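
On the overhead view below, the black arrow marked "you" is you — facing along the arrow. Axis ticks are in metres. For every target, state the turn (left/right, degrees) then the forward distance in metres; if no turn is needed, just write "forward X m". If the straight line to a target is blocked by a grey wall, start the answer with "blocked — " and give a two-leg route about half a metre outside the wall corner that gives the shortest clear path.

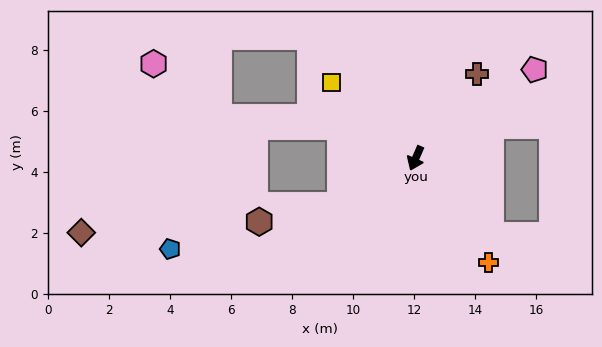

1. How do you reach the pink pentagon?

turn left 150°, forward 4.9 m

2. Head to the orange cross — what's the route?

turn left 58°, forward 4.2 m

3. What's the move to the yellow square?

turn right 108°, forward 3.7 m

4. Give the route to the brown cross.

turn left 167°, forward 3.4 m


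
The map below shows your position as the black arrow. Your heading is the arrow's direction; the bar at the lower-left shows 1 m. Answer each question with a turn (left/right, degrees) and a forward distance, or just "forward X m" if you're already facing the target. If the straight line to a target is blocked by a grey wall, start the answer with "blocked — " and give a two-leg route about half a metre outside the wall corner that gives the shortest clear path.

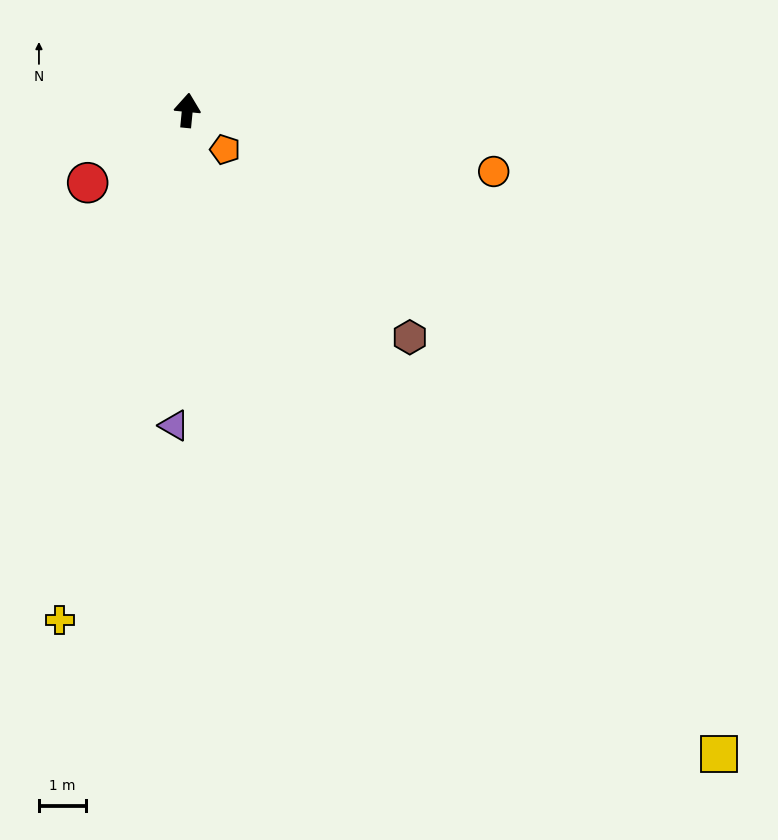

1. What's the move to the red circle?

turn left 132°, forward 2.6 m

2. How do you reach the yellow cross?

turn left 172°, forward 11.2 m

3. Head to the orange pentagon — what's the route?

turn right 131°, forward 1.2 m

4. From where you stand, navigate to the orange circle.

turn right 96°, forward 6.7 m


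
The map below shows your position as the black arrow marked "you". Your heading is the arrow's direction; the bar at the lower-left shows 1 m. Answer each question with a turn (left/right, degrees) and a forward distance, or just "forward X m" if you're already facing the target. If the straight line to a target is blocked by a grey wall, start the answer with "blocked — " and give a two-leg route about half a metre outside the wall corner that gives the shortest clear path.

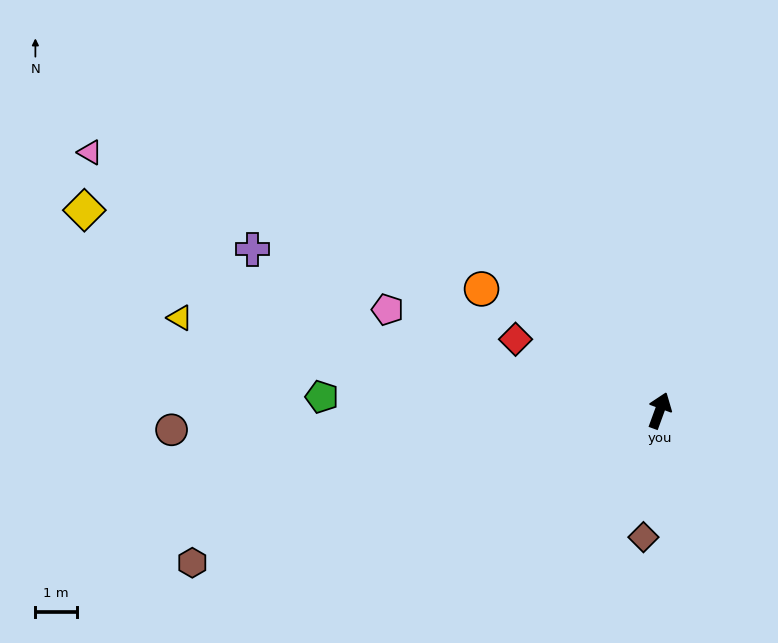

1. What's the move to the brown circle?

turn left 112°, forward 11.8 m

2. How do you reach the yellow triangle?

turn left 99°, forward 11.8 m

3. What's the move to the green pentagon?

turn left 108°, forward 8.2 m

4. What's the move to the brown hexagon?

turn left 128°, forward 11.9 m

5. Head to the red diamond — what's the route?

turn left 84°, forward 3.9 m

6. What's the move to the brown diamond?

turn right 167°, forward 3.1 m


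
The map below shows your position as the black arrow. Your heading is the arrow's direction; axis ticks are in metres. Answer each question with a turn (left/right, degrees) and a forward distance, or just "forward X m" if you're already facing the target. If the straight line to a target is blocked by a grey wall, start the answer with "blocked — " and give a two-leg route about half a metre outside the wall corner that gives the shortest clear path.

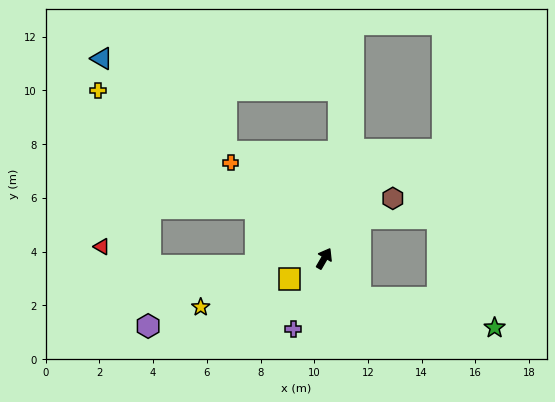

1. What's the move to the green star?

blocked — turn right 108°, forward 2.0 m, then turn left 36°, forward 5.1 m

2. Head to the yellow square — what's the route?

turn left 151°, forward 1.5 m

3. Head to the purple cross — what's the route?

turn right 174°, forward 2.9 m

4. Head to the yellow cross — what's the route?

turn left 84°, forward 10.5 m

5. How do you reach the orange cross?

turn left 74°, forward 5.0 m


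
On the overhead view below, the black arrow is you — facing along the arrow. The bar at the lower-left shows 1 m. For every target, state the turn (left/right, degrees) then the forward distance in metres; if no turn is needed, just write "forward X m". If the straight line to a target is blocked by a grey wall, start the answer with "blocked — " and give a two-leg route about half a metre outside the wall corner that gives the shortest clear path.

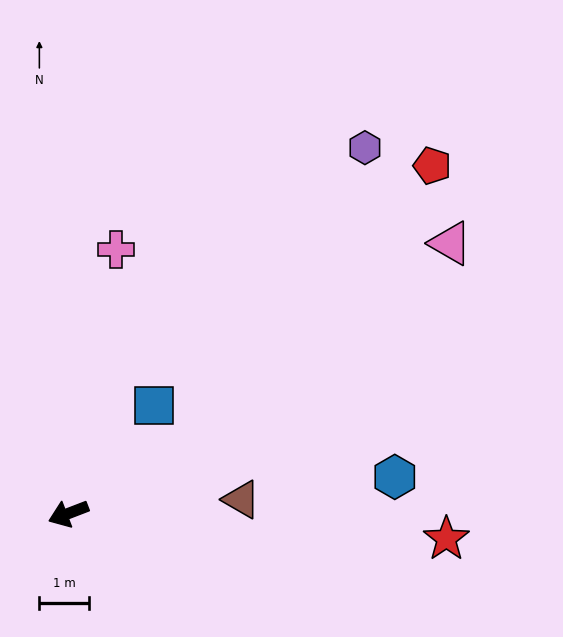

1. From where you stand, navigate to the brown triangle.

turn left 164°, forward 3.5 m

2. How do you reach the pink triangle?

turn right 166°, forward 9.4 m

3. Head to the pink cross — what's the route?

turn right 121°, forward 5.4 m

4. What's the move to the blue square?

turn right 149°, forward 2.8 m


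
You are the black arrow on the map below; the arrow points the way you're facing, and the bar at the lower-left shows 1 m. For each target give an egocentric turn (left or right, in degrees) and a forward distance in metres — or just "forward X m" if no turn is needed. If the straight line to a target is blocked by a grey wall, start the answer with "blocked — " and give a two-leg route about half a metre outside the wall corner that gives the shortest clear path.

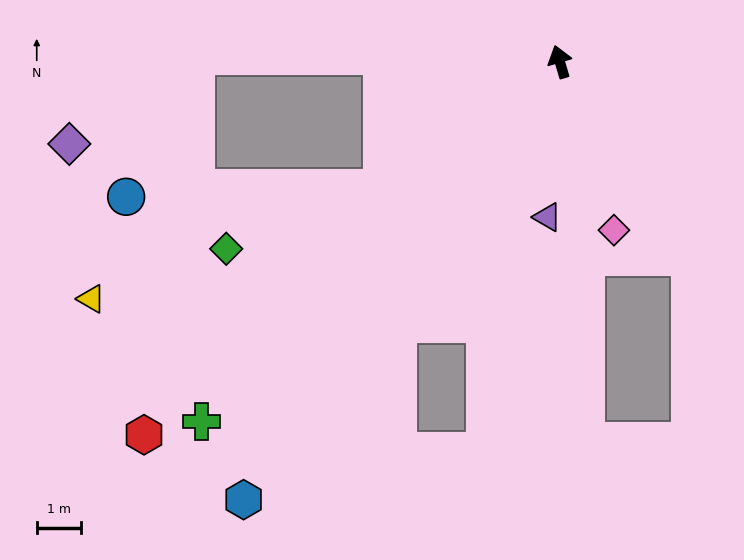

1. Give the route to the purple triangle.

turn left 159°, forward 3.5 m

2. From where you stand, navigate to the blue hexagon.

turn left 128°, forward 12.1 m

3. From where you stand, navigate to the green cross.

turn left 119°, forward 11.4 m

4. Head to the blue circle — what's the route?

blocked — turn left 109°, forward 4.9 m, then turn right 34°, forward 5.7 m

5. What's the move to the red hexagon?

turn left 115°, forward 12.5 m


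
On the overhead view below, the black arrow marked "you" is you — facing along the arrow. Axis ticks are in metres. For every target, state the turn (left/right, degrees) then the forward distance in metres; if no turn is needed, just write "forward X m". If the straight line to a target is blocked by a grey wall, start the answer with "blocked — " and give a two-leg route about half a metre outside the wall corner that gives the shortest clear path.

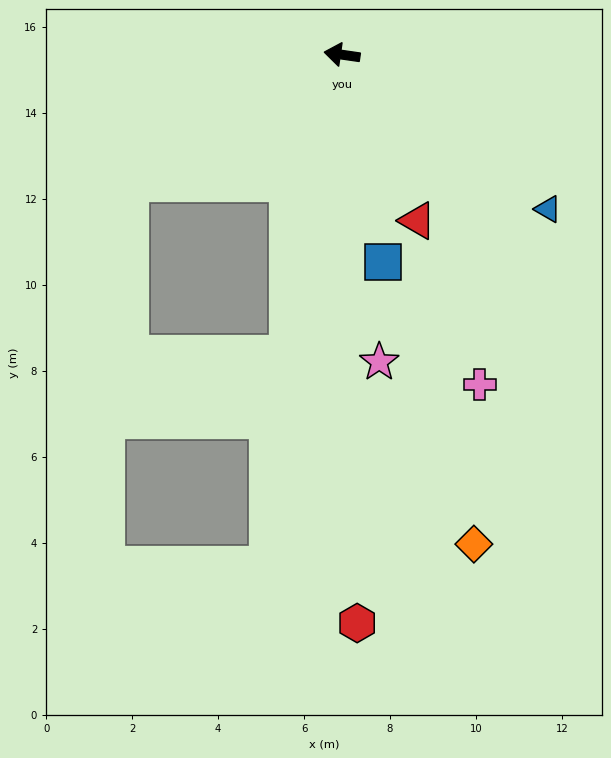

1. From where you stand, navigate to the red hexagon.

turn left 100°, forward 13.2 m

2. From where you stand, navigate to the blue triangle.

turn left 151°, forward 6.0 m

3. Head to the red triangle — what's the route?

turn left 123°, forward 4.2 m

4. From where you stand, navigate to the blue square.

turn left 109°, forward 4.9 m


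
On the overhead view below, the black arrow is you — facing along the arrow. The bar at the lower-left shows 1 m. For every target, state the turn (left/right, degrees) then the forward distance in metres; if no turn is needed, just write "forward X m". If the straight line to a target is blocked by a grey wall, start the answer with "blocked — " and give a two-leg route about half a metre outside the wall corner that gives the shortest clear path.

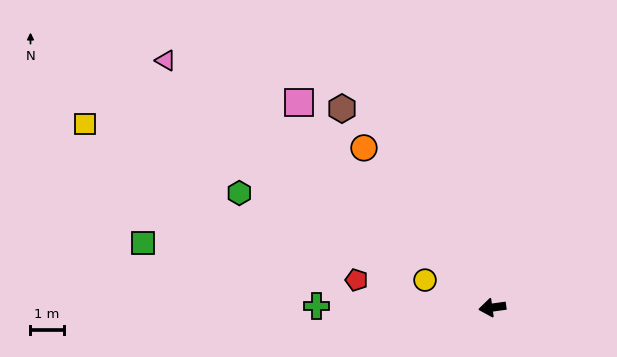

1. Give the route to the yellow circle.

turn right 30°, forward 2.2 m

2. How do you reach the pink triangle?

turn right 45°, forward 12.3 m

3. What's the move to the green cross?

turn right 8°, forward 5.3 m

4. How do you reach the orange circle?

turn right 59°, forward 6.2 m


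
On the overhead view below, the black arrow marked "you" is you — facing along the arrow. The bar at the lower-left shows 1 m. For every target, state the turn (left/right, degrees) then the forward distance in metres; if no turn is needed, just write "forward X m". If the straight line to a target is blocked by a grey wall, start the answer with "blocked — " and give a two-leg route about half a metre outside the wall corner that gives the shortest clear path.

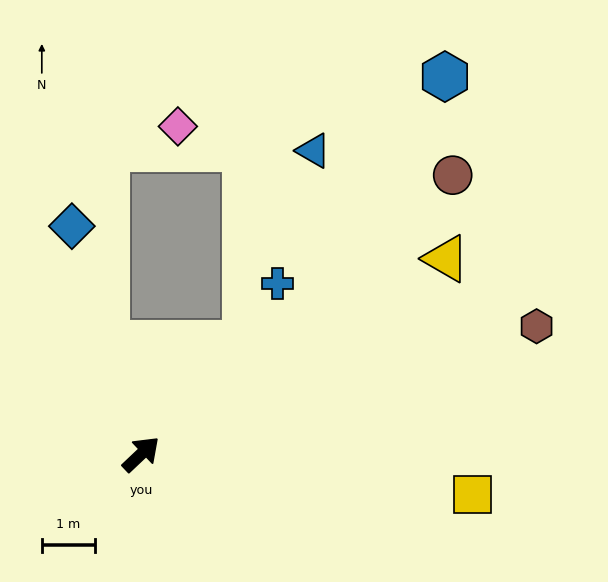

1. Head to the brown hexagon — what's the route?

turn right 26°, forward 7.9 m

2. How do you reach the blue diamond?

turn left 63°, forward 4.5 m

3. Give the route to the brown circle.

forward 7.9 m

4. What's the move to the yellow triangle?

turn right 11°, forward 6.9 m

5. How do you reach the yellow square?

turn right 50°, forward 6.3 m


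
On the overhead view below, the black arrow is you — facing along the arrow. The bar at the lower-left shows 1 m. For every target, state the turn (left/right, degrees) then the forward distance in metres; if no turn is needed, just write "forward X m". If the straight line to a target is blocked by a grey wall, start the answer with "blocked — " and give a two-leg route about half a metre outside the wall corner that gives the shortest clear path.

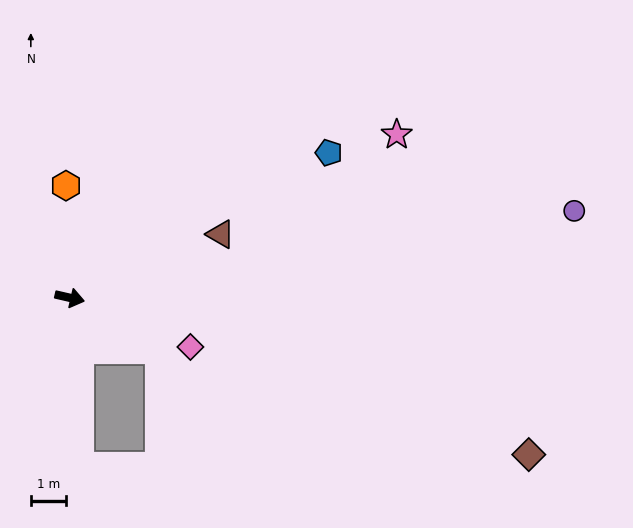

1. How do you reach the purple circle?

turn left 23°, forward 14.5 m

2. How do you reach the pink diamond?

turn right 9°, forward 3.7 m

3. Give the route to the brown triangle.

turn left 36°, forward 4.6 m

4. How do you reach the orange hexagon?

turn left 105°, forward 3.2 m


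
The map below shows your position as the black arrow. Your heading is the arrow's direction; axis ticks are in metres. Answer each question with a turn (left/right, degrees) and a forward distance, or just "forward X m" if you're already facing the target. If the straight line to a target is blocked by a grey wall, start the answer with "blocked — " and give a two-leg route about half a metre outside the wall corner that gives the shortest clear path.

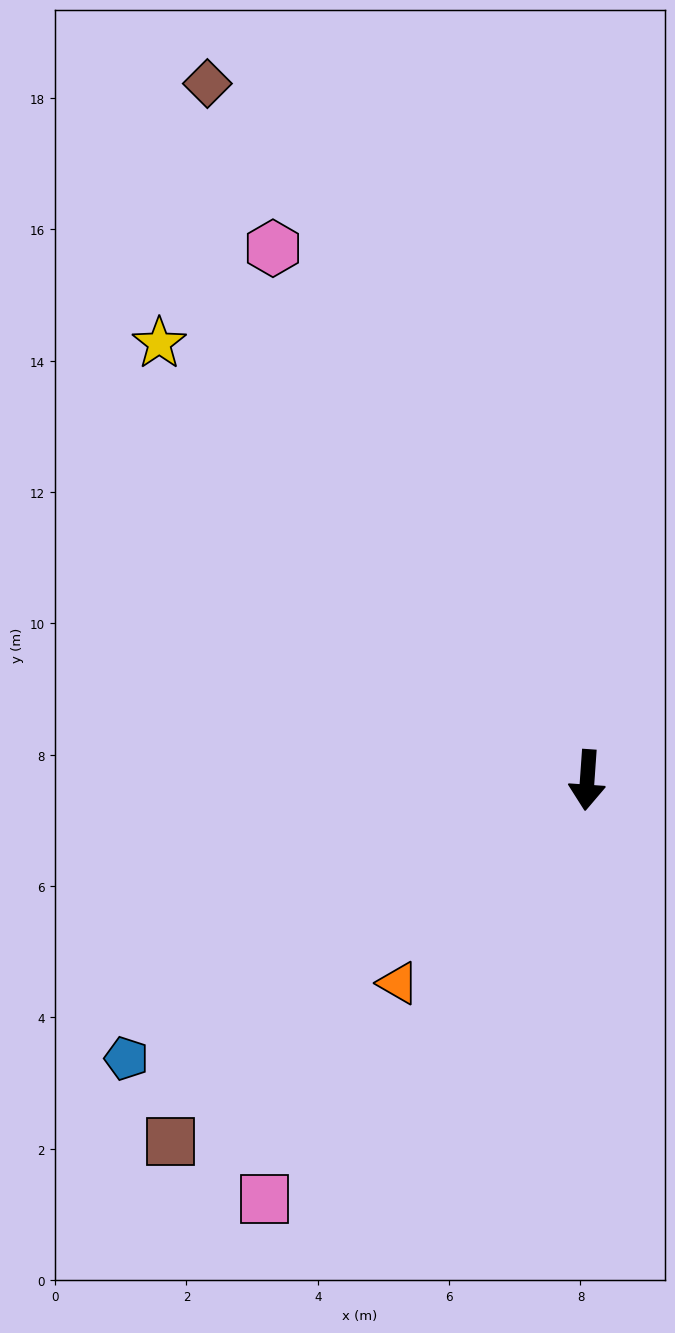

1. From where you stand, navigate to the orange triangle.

turn right 39°, forward 4.2 m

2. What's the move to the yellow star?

turn right 132°, forward 9.3 m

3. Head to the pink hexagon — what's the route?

turn right 145°, forward 9.4 m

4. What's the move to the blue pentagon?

turn right 55°, forward 8.2 m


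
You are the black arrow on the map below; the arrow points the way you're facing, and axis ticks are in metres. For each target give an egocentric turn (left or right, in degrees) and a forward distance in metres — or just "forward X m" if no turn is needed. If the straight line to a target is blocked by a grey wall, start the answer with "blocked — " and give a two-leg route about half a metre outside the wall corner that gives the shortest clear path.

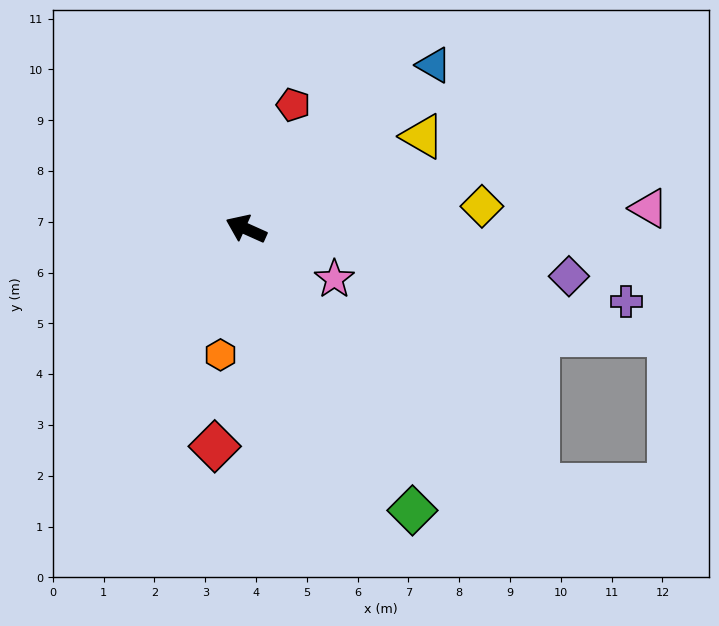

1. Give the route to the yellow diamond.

turn right 150°, forward 4.7 m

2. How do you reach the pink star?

turn left 175°, forward 2.0 m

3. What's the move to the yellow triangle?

turn right 128°, forward 3.9 m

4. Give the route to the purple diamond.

turn right 164°, forward 6.4 m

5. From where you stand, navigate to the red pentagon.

turn right 87°, forward 2.6 m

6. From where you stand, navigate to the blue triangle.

turn right 115°, forward 4.9 m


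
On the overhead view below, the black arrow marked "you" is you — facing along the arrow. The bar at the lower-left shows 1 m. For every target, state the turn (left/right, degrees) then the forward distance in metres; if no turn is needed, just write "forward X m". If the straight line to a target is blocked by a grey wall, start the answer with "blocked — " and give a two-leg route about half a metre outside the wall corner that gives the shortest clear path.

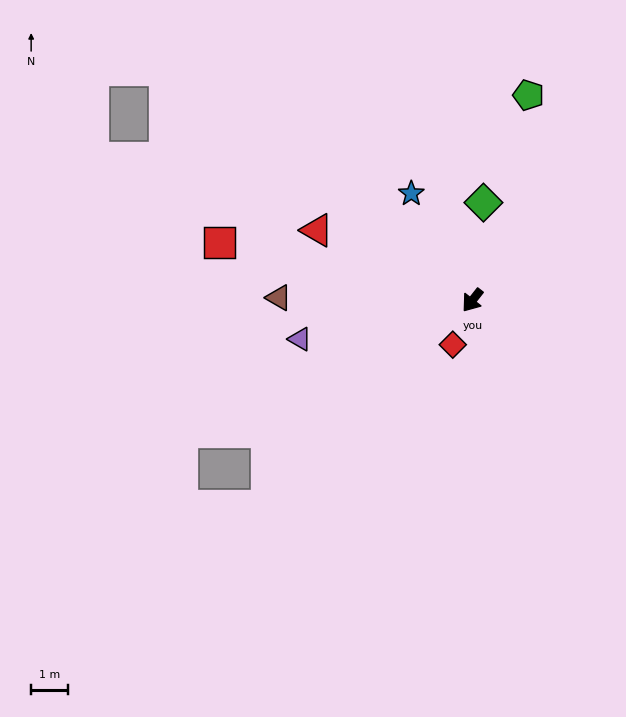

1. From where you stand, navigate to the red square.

turn right 65°, forward 7.0 m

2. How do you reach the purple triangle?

turn right 39°, forward 4.8 m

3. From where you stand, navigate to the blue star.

turn right 112°, forward 3.3 m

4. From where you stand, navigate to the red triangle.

turn right 76°, forward 4.6 m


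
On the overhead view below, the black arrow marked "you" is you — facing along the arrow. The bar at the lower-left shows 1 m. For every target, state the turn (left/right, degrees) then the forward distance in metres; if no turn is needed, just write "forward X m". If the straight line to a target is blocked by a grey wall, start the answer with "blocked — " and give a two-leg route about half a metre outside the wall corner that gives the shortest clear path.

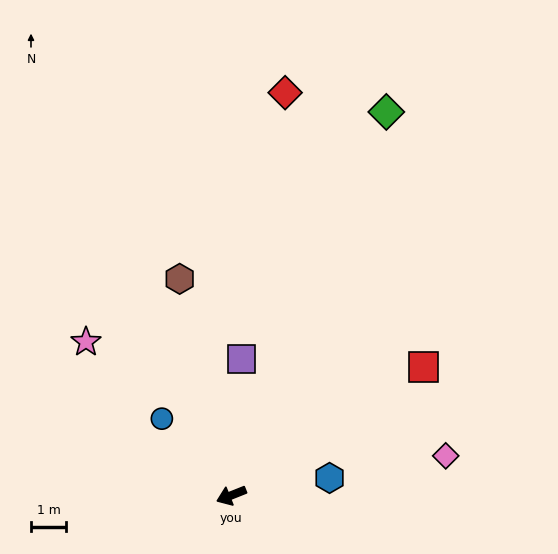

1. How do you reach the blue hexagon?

turn left 168°, forward 2.8 m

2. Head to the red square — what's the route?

turn right 168°, forward 6.6 m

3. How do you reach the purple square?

turn right 116°, forward 3.9 m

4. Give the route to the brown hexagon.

turn right 98°, forward 6.3 m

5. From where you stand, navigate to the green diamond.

turn right 134°, forward 11.8 m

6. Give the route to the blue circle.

turn right 70°, forward 2.9 m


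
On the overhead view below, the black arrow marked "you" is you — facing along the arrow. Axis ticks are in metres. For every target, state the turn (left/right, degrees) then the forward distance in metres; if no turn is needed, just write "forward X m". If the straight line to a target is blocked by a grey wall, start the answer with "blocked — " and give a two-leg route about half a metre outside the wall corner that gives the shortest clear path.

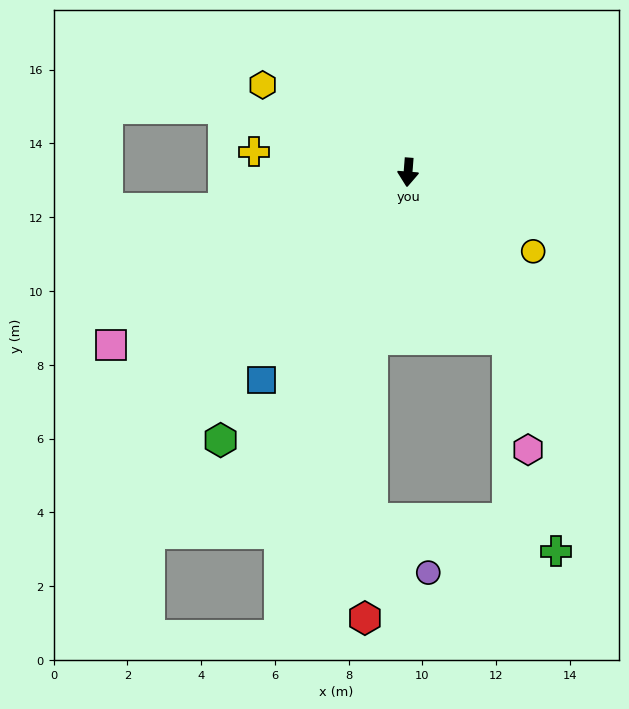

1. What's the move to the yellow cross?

turn right 93°, forward 4.2 m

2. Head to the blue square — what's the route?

turn right 31°, forward 6.9 m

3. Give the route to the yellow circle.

turn left 62°, forward 4.0 m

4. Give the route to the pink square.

turn right 55°, forward 9.3 m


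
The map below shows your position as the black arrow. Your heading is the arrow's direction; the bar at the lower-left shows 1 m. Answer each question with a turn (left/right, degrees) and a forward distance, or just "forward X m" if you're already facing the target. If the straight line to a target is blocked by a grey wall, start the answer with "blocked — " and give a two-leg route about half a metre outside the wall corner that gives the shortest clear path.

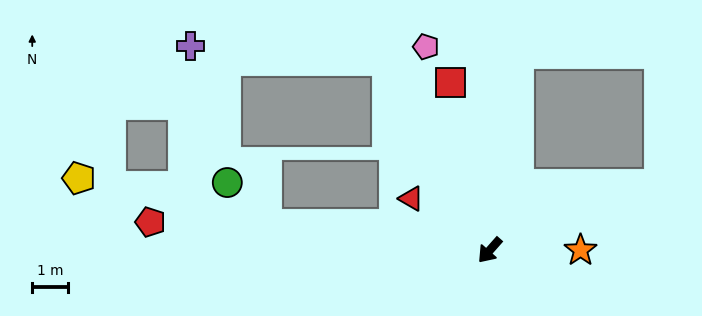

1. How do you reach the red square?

turn right 125°, forward 4.9 m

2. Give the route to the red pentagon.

turn right 53°, forward 9.6 m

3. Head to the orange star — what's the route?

turn left 132°, forward 2.6 m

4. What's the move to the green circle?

blocked — turn right 55°, forward 6.3 m, then turn right 40°, forward 1.6 m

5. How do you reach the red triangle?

turn right 82°, forward 2.7 m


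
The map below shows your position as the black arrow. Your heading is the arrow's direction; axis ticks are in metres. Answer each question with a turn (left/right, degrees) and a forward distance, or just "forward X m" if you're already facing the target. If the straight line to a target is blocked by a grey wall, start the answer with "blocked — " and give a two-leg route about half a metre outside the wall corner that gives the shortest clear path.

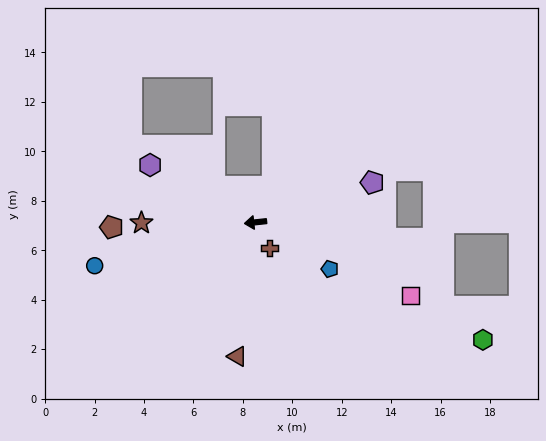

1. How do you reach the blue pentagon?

turn left 142°, forward 3.5 m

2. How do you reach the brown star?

turn right 6°, forward 4.6 m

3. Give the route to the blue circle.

turn left 9°, forward 6.7 m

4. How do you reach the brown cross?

turn left 112°, forward 1.2 m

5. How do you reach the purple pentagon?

turn right 167°, forward 5.0 m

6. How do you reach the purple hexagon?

turn right 35°, forward 4.9 m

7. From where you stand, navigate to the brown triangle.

turn left 76°, forward 5.5 m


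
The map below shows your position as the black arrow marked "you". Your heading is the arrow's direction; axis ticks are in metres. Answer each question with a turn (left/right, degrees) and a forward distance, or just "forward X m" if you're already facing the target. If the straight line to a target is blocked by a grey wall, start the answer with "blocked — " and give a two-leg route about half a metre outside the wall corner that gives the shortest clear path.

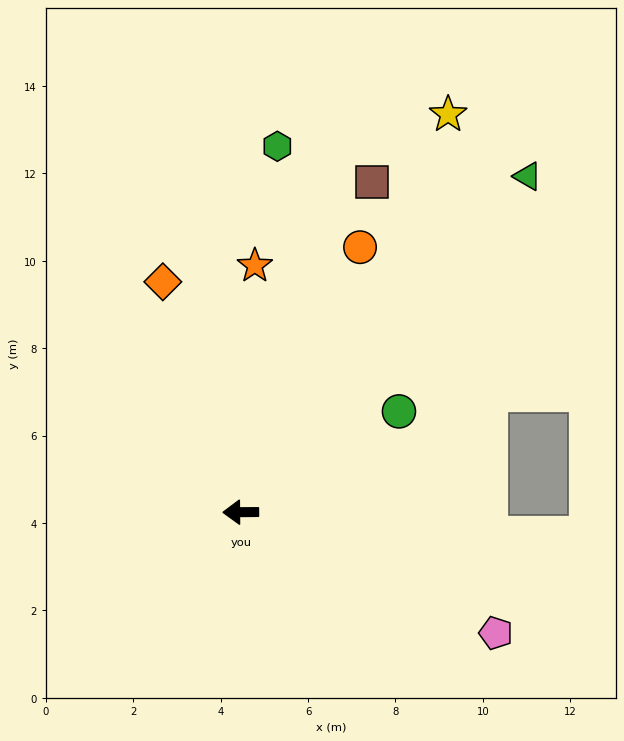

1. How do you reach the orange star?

turn right 94°, forward 5.7 m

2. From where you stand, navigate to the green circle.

turn right 148°, forward 4.3 m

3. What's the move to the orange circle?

turn right 115°, forward 6.6 m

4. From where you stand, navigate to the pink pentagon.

turn left 154°, forward 6.5 m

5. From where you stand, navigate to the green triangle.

turn right 131°, forward 10.1 m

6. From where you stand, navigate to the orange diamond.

turn right 72°, forward 5.6 m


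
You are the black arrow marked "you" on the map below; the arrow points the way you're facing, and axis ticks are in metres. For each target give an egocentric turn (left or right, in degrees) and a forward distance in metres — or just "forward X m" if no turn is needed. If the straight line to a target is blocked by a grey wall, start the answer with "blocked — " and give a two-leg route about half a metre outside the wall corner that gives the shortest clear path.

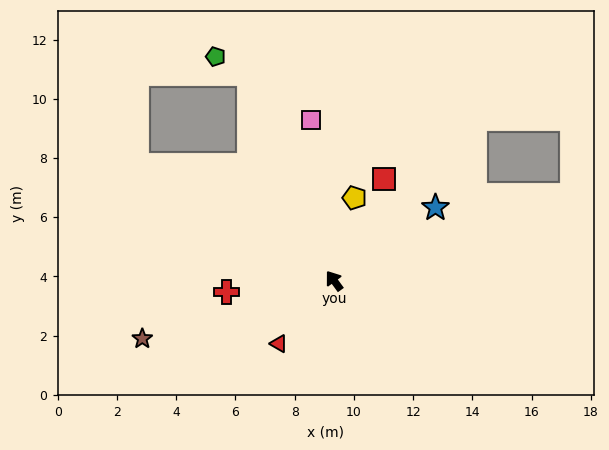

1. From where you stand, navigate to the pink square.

turn right 28°, forward 5.5 m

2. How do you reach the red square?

turn right 62°, forward 3.8 m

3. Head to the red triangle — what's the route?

turn left 103°, forward 2.8 m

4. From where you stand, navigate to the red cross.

turn left 60°, forward 3.6 m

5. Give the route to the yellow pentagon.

turn right 50°, forward 2.9 m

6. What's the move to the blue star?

turn right 90°, forward 4.2 m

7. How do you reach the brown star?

turn left 71°, forward 6.8 m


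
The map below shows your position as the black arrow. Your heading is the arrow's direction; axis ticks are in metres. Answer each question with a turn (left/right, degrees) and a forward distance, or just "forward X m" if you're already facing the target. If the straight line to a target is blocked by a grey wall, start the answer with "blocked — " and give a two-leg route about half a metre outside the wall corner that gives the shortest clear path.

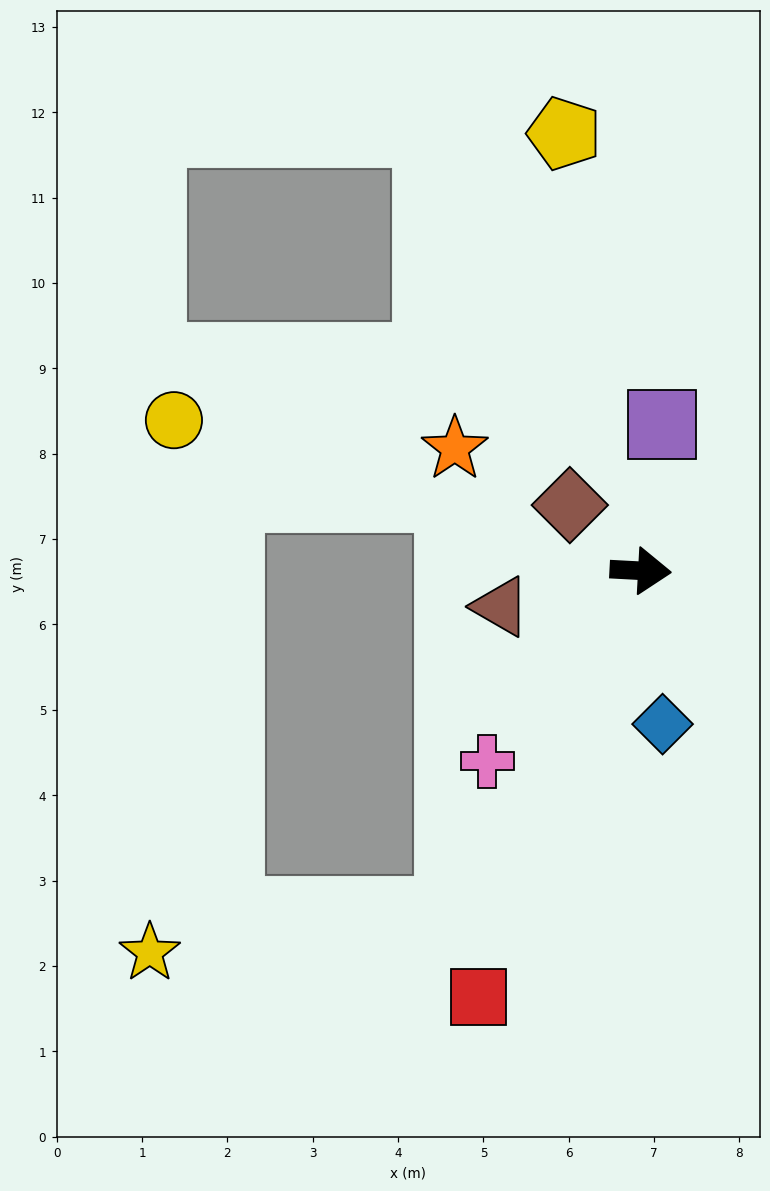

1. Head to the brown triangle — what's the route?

turn right 163°, forward 1.7 m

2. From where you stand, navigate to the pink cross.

turn right 126°, forward 2.9 m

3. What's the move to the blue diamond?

turn right 79°, forward 1.8 m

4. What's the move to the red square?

turn right 108°, forward 5.3 m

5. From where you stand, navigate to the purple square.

turn left 85°, forward 1.7 m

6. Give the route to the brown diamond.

turn left 140°, forward 1.1 m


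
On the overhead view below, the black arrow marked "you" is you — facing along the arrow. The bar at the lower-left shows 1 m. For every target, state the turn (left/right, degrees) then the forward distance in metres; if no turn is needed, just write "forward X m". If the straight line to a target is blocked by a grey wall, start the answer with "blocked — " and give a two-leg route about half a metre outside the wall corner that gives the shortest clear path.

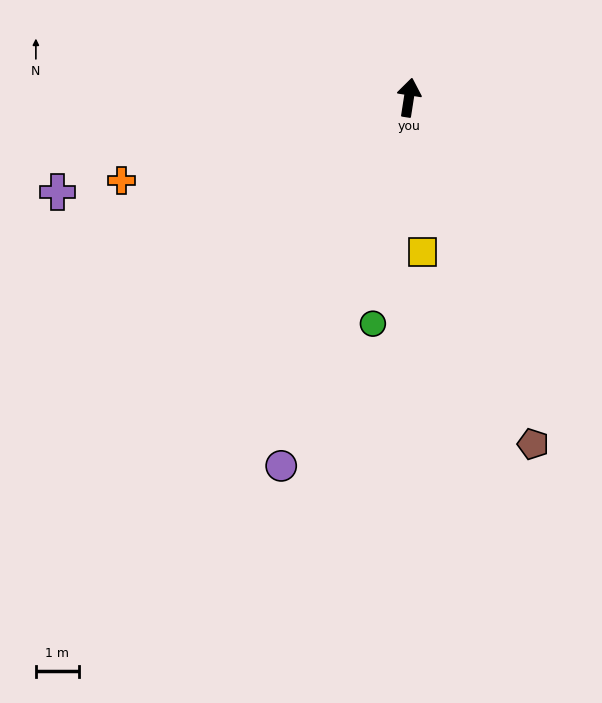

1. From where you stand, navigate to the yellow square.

turn right 166°, forward 3.6 m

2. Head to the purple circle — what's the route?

turn left 170°, forward 9.0 m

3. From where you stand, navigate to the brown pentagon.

turn right 151°, forward 8.5 m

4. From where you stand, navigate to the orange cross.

turn left 115°, forward 6.9 m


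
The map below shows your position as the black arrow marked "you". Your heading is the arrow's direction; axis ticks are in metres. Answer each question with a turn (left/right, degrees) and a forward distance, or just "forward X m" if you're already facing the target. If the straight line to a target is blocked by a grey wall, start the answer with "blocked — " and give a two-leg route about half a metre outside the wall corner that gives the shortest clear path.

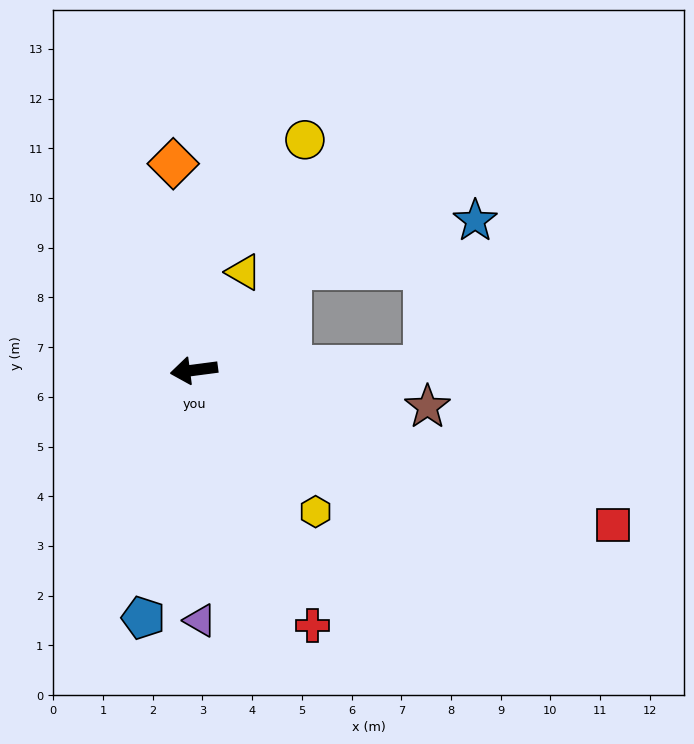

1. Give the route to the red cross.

turn left 107°, forward 5.7 m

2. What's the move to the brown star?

turn left 164°, forward 4.8 m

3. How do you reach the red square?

turn left 152°, forward 9.0 m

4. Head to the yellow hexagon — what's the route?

turn left 123°, forward 3.8 m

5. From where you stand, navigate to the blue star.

blocked — turn right 141°, forward 2.8 m, then turn right 32°, forward 3.8 m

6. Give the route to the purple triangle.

turn left 84°, forward 5.0 m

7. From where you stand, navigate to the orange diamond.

turn right 92°, forward 4.2 m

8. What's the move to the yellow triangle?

turn right 124°, forward 2.2 m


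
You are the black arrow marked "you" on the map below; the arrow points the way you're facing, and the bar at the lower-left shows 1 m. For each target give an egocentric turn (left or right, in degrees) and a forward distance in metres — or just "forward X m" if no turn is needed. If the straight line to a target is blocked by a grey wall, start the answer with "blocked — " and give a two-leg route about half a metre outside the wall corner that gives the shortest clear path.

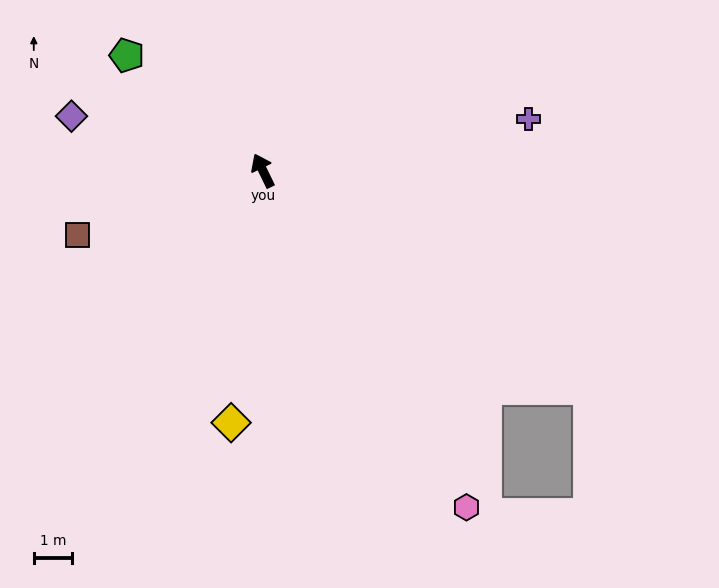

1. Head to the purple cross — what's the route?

turn right 105°, forward 7.1 m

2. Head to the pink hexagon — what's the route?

turn right 175°, forward 10.3 m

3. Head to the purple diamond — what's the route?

turn left 48°, forward 5.2 m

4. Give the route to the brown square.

turn left 83°, forward 5.1 m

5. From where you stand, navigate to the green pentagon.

turn left 24°, forward 4.7 m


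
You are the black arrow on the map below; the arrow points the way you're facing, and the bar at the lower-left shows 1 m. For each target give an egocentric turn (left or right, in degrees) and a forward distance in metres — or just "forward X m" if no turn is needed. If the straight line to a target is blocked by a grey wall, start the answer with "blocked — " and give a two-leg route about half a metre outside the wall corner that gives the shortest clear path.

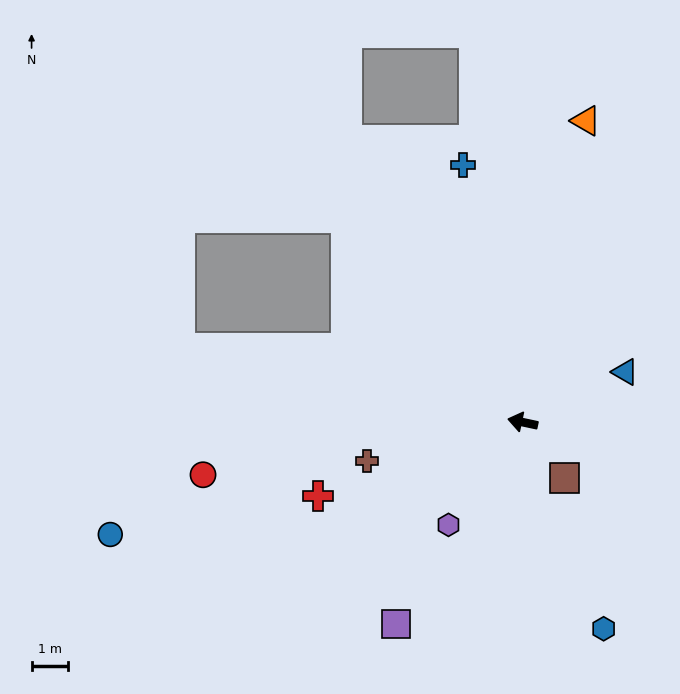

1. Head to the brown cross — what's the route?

turn left 26°, forward 4.5 m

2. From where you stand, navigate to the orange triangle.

turn right 90°, forward 8.6 m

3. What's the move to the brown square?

turn left 139°, forward 1.9 m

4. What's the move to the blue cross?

turn right 65°, forward 7.3 m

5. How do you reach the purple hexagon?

turn left 66°, forward 3.5 m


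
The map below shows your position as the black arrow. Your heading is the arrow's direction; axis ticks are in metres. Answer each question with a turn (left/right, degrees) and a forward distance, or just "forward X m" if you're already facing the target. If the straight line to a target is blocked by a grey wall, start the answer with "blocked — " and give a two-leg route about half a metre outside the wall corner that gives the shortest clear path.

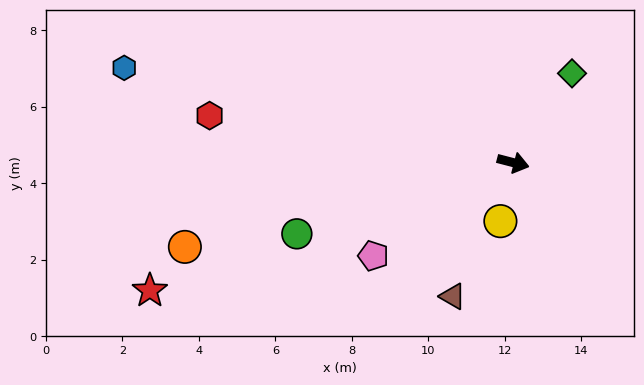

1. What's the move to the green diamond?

turn left 71°, forward 2.8 m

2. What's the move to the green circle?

turn right 147°, forward 6.0 m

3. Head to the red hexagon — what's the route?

turn right 174°, forward 8.0 m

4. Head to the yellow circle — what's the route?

turn right 88°, forward 1.6 m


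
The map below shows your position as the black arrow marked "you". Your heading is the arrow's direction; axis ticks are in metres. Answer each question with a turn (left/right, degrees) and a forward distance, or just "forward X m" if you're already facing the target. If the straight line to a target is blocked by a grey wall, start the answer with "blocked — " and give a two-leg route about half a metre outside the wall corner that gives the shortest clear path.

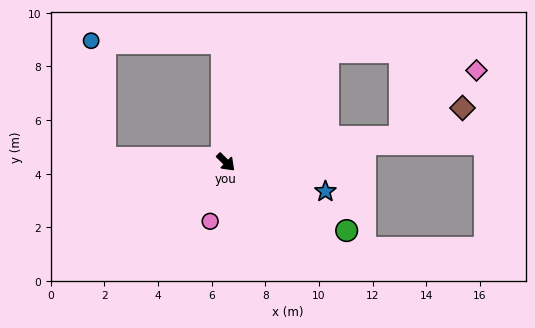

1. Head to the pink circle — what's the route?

turn right 60°, forward 2.3 m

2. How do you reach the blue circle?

blocked — turn right 137°, forward 4.5 m, then turn right 81°, forward 4.4 m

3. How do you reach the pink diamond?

blocked — turn left 53°, forward 6.6 m, then turn left 33°, forward 3.8 m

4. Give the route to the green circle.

turn left 15°, forward 5.2 m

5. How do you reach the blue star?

turn left 28°, forward 3.9 m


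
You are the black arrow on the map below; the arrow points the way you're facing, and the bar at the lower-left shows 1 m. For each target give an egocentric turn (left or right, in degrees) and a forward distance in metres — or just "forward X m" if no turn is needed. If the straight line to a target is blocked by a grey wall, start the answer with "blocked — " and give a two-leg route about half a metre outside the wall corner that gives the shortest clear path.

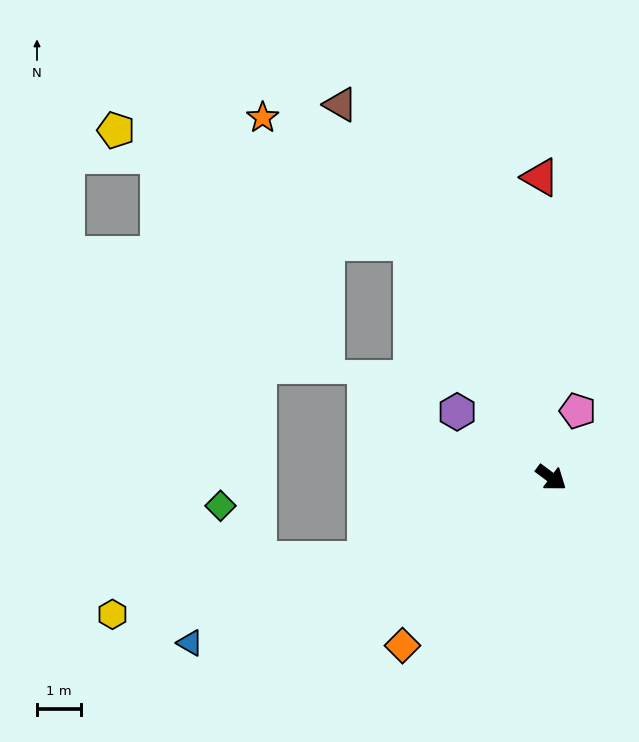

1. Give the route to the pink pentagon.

turn left 105°, forward 1.6 m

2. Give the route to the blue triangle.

turn right 119°, forward 9.0 m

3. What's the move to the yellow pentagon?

blocked — turn left 157°, forward 6.2 m, then turn left 39°, forward 7.2 m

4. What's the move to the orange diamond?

turn right 95°, forward 5.1 m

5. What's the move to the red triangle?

turn left 129°, forward 6.8 m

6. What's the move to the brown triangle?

turn left 156°, forward 9.7 m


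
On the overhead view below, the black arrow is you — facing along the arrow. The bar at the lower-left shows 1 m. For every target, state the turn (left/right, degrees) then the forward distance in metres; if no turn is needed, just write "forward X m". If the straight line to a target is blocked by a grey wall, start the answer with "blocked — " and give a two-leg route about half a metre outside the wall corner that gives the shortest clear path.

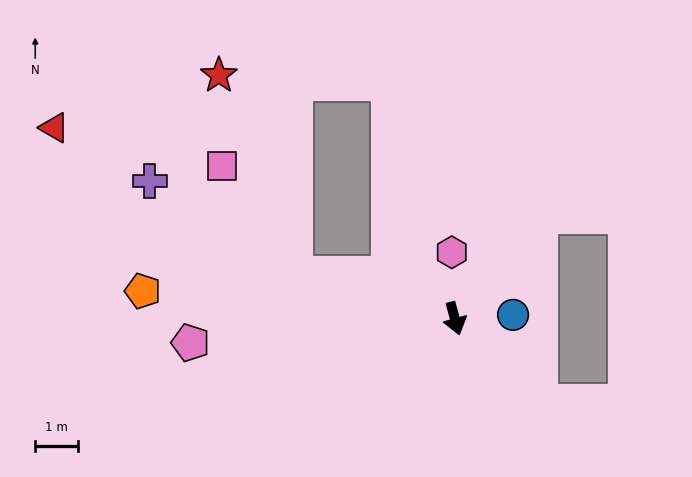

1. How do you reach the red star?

blocked — turn right 121°, forward 3.9 m, then turn right 54°, forward 5.0 m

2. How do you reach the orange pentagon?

turn right 110°, forward 7.3 m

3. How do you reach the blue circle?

turn left 78°, forward 1.4 m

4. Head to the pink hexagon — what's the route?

turn left 167°, forward 1.5 m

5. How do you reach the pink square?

blocked — turn right 121°, forward 3.9 m, then turn right 41°, forward 3.0 m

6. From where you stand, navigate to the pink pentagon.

turn right 100°, forward 6.2 m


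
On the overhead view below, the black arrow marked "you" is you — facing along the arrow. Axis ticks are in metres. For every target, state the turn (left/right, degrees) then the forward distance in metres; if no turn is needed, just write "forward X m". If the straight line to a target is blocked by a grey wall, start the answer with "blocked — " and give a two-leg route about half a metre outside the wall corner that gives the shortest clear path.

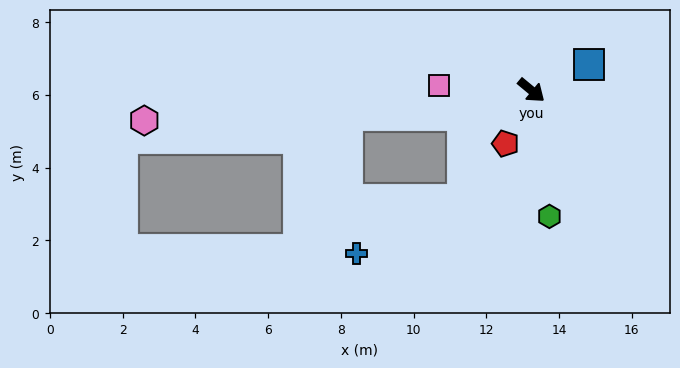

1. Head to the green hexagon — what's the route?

turn right 42°, forward 3.5 m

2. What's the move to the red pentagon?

turn right 76°, forward 1.6 m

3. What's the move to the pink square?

turn right 143°, forward 2.5 m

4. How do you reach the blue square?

turn left 64°, forward 1.7 m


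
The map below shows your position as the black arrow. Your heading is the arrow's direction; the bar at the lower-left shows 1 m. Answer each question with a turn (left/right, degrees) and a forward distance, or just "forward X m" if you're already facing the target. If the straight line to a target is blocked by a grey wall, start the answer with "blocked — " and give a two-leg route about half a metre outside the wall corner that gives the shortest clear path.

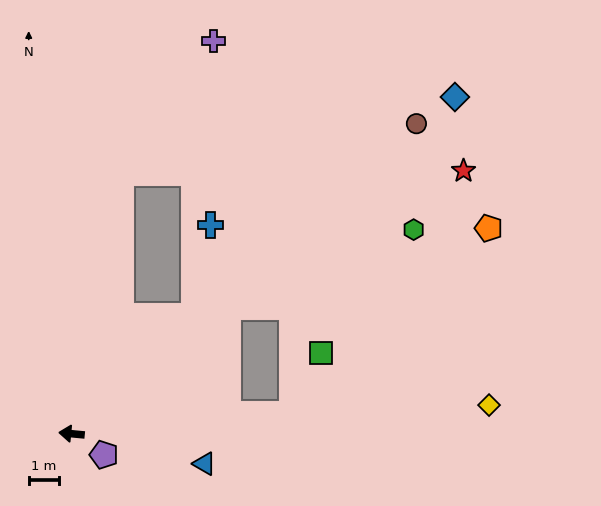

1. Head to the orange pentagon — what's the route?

blocked — turn right 136°, forward 6.6 m, then turn right 22°, forward 9.0 m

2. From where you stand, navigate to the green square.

blocked — turn right 169°, forward 7.3 m, then turn left 59°, forward 2.2 m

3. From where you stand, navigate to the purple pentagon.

turn left 152°, forward 1.3 m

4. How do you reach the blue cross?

blocked — turn right 131°, forward 5.6 m, then turn left 36°, forward 3.0 m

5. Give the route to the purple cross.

blocked — turn right 95°, forward 8.7 m, then turn right 24°, forward 5.3 m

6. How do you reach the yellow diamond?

turn right 171°, forward 13.8 m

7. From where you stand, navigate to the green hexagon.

blocked — turn right 136°, forward 6.6 m, then turn right 16°, forward 6.6 m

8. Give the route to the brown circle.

turn right 133°, forward 15.3 m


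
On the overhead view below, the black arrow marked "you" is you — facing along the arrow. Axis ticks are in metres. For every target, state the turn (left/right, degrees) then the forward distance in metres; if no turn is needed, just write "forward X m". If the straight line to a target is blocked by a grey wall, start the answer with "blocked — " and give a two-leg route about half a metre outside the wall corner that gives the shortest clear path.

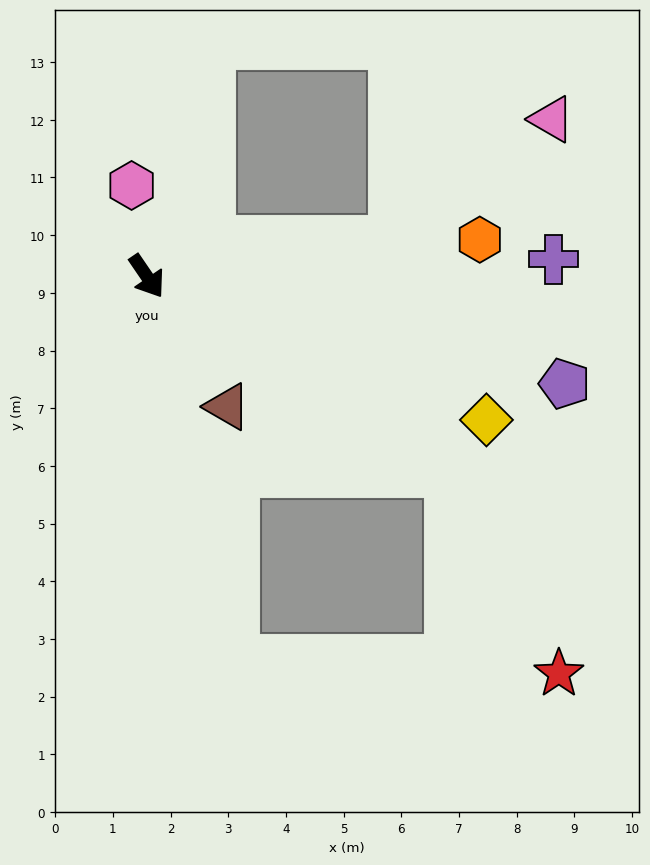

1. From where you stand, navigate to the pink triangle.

blocked — turn left 64°, forward 4.3 m, then turn left 29°, forward 3.5 m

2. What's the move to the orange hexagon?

turn left 62°, forward 5.8 m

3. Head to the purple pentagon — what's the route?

turn left 41°, forward 7.5 m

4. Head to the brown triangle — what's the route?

turn right 3°, forward 2.7 m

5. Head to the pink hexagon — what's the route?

turn left 155°, forward 1.6 m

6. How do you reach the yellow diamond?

turn left 33°, forward 6.4 m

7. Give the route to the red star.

blocked — turn left 23°, forward 6.3 m, then turn right 29°, forward 4.0 m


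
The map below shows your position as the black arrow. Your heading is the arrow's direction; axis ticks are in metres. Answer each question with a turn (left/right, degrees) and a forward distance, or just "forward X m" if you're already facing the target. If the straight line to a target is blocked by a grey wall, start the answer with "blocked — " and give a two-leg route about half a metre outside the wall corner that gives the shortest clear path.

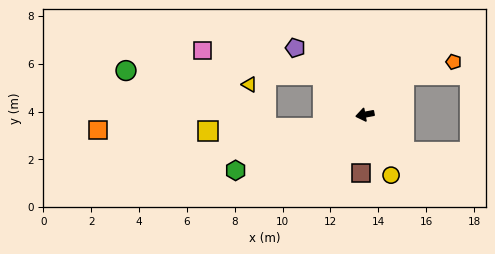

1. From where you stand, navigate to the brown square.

turn left 76°, forward 2.4 m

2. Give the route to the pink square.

blocked — turn right 54°, forward 2.4 m, then turn left 32°, forward 5.1 m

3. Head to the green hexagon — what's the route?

turn left 13°, forward 5.9 m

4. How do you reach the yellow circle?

turn left 103°, forward 2.8 m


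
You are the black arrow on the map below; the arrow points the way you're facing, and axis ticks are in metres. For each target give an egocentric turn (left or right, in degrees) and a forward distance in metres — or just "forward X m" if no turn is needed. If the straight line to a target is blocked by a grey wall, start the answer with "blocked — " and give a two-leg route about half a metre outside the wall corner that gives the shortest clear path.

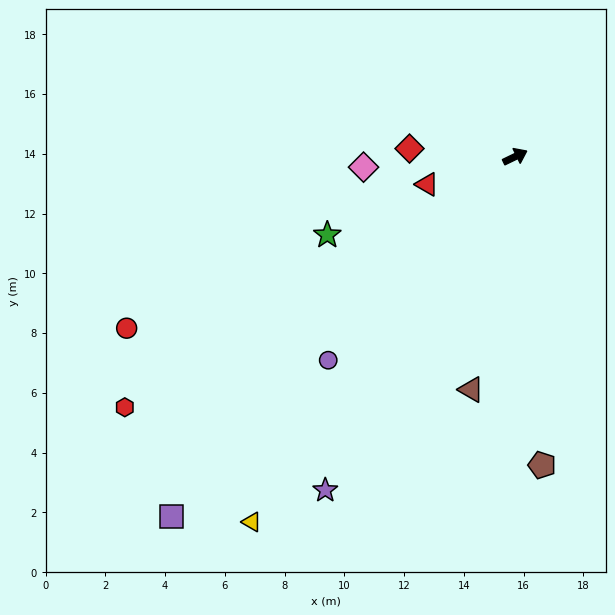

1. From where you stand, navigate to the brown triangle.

turn right 127°, forward 7.9 m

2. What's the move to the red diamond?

turn left 150°, forward 3.5 m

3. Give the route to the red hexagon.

turn right 173°, forward 15.5 m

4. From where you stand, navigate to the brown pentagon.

turn right 111°, forward 10.4 m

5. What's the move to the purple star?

turn right 145°, forward 12.8 m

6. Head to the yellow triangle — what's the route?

turn right 152°, forward 15.1 m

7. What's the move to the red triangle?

turn left 172°, forward 3.1 m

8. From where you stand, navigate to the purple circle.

turn right 158°, forward 9.2 m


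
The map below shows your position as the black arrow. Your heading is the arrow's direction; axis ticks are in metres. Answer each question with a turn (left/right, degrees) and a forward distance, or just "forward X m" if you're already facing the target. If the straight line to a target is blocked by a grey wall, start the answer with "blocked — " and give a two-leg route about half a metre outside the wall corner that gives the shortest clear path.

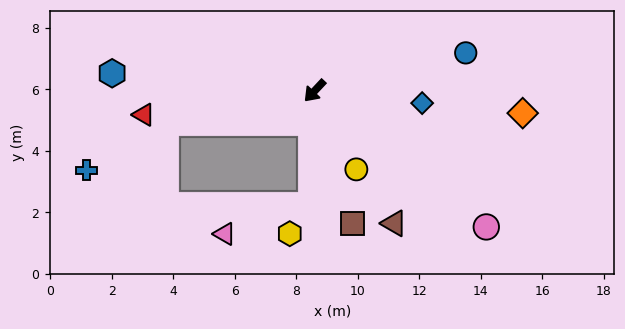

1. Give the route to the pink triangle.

blocked — turn left 41°, forward 3.7 m, then turn right 69°, forward 2.9 m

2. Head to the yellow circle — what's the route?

turn left 71°, forward 2.9 m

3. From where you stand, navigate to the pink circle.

turn left 95°, forward 7.1 m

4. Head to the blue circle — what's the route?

turn left 147°, forward 5.1 m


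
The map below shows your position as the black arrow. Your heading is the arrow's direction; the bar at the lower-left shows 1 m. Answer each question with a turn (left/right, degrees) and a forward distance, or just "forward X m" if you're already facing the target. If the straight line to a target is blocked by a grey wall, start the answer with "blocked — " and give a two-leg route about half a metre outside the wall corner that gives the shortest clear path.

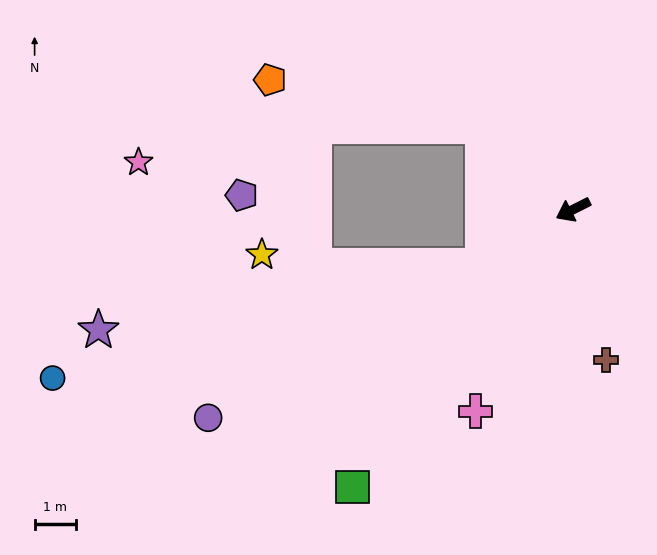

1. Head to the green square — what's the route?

turn left 25°, forward 8.6 m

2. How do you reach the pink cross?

turn left 37°, forward 5.5 m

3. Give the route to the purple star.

blocked — turn left 5°, forward 2.6 m, then turn right 22°, forward 9.5 m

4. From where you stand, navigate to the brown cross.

turn left 76°, forward 3.8 m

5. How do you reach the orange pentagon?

blocked — turn right 69°, forward 3.0 m, then turn left 30°, forward 5.3 m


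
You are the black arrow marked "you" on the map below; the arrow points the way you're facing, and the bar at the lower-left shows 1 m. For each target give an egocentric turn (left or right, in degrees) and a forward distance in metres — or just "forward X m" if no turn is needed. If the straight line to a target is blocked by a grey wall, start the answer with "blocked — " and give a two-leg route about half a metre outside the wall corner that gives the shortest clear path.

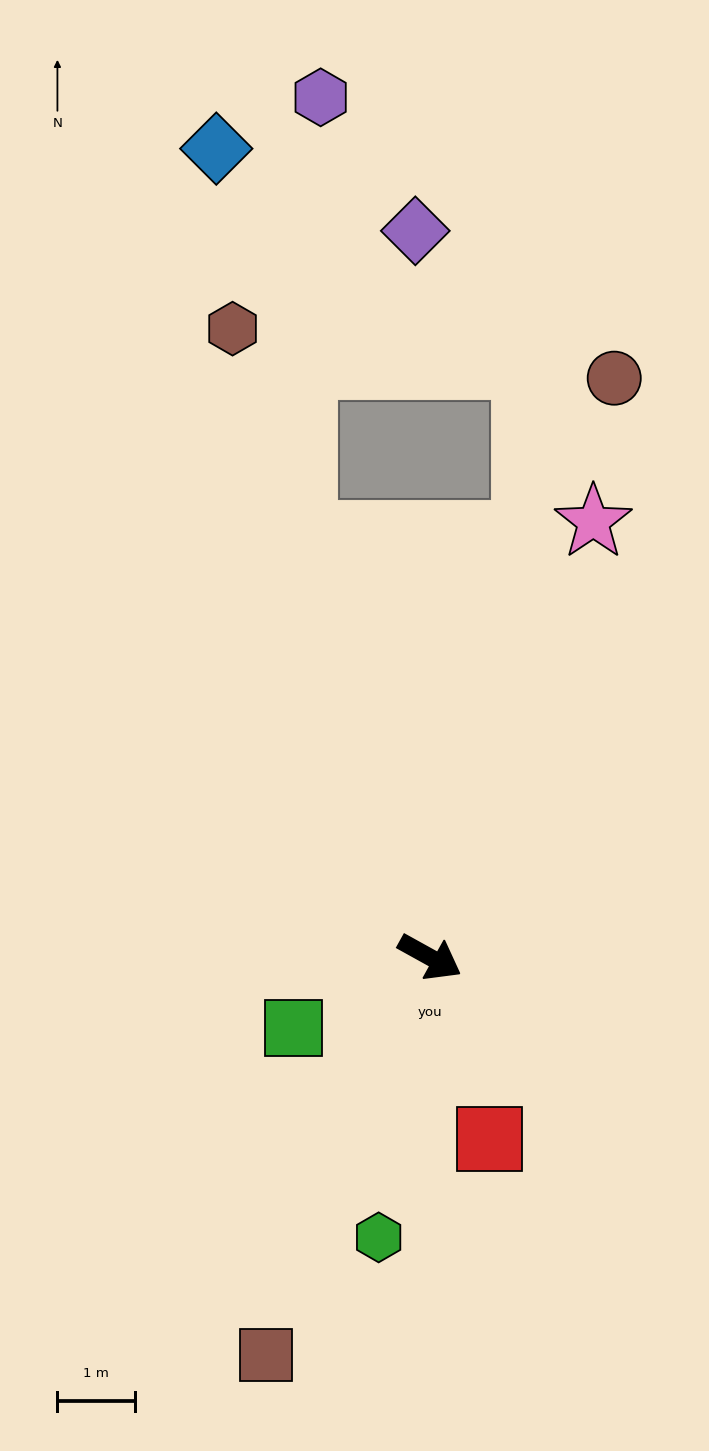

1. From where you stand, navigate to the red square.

turn right 43°, forward 2.5 m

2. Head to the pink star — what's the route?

turn left 98°, forward 6.0 m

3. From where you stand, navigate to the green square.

turn right 124°, forward 2.0 m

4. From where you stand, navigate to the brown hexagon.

turn left 136°, forward 8.5 m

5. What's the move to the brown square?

turn right 83°, forward 5.5 m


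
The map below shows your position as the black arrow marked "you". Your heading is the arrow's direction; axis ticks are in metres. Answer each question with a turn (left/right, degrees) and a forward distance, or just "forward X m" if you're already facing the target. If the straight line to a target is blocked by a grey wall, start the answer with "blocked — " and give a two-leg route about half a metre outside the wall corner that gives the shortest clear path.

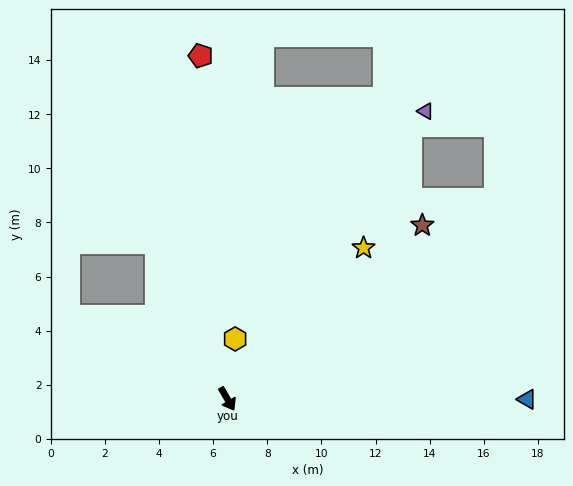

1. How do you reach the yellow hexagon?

turn left 142°, forward 2.2 m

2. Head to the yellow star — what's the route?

turn left 108°, forward 7.5 m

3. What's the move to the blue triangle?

turn left 60°, forward 11.1 m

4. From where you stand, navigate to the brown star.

turn left 101°, forward 9.6 m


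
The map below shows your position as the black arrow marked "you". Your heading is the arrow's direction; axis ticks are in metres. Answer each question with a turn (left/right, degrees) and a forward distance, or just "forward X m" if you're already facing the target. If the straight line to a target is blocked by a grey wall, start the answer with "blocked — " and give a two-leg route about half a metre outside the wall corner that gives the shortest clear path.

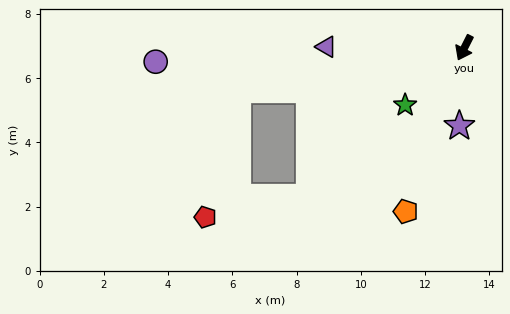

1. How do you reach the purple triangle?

turn right 64°, forward 4.3 m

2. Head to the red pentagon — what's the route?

blocked — turn right 53°, forward 7.2 m, then turn left 66°, forward 4.1 m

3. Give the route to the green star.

turn right 19°, forward 2.6 m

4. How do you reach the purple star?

turn left 23°, forward 2.4 m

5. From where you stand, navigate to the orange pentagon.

turn left 7°, forward 5.4 m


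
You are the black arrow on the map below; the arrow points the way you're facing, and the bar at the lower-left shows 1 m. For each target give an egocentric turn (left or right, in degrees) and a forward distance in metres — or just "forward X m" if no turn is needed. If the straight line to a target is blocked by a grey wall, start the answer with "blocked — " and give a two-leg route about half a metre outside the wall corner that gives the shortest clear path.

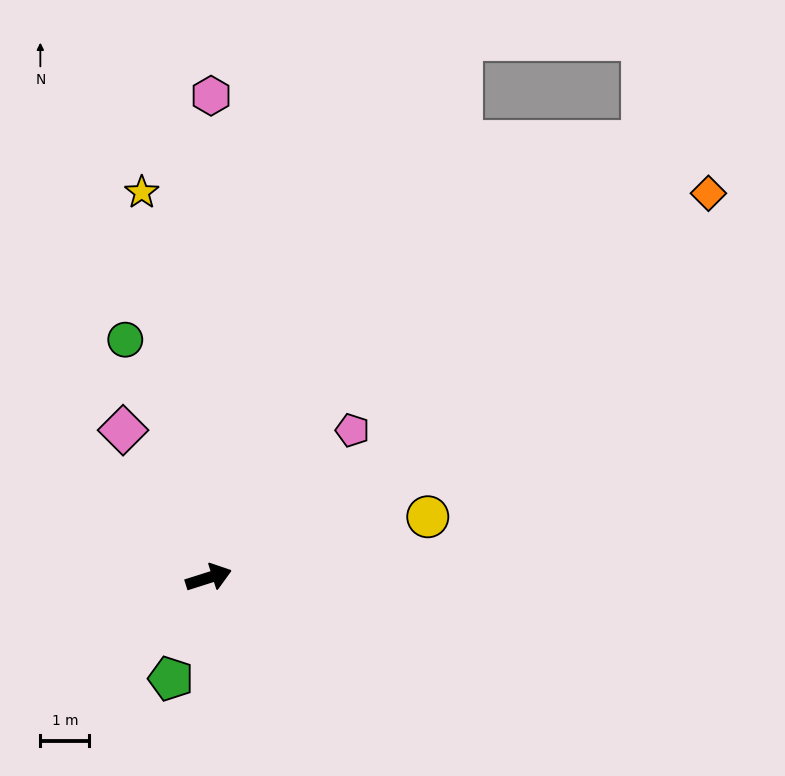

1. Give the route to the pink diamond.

turn left 103°, forward 3.5 m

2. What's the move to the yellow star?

turn left 82°, forward 8.0 m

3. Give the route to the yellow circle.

turn right 2°, forward 4.7 m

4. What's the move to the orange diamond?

turn left 20°, forward 12.9 m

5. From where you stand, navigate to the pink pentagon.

turn left 28°, forward 4.2 m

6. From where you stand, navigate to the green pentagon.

turn right 128°, forward 2.2 m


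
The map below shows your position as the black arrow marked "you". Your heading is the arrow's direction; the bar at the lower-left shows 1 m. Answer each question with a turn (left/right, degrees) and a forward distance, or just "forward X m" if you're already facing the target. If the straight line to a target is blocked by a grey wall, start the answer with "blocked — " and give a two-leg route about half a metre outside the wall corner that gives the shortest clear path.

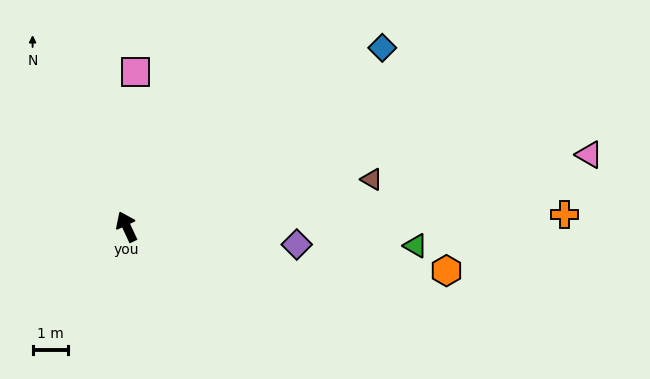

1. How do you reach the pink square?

turn right 28°, forward 4.3 m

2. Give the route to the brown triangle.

turn right 104°, forward 7.0 m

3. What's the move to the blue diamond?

turn right 80°, forward 8.7 m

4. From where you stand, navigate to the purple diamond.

turn right 121°, forward 4.8 m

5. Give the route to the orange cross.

turn right 113°, forward 12.2 m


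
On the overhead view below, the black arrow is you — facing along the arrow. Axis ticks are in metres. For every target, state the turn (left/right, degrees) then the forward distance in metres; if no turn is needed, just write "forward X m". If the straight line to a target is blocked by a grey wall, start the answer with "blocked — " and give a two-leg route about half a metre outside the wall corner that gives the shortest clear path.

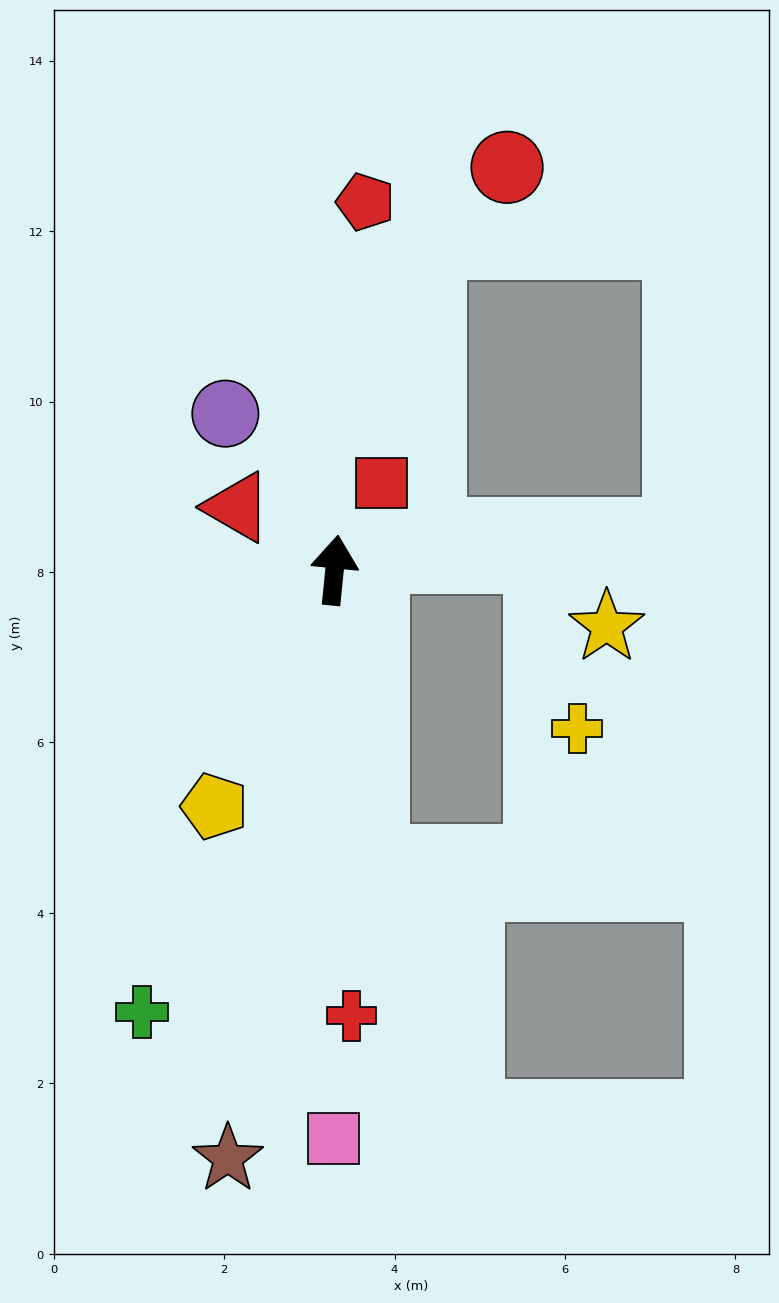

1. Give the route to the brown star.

turn left 175°, forward 7.0 m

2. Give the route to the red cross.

turn right 172°, forward 5.2 m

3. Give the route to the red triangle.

turn left 63°, forward 1.4 m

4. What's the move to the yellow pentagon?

turn left 159°, forward 3.1 m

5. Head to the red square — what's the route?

turn right 23°, forward 1.2 m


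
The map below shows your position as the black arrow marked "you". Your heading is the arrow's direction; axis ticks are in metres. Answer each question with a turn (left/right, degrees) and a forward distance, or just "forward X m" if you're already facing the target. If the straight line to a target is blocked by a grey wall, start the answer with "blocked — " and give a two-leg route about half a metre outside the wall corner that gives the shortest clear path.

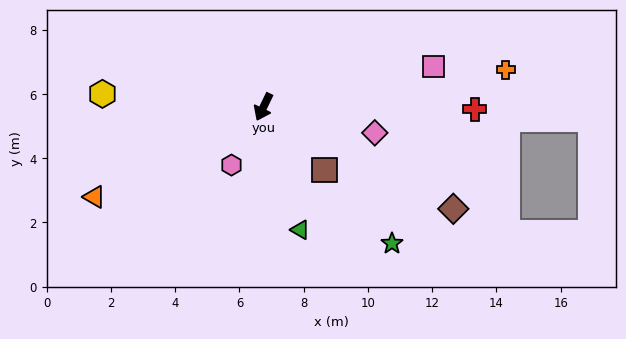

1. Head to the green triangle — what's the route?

turn left 42°, forward 4.0 m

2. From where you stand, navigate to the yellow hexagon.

turn right 69°, forward 5.0 m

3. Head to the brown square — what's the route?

turn left 70°, forward 2.7 m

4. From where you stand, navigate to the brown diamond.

turn left 88°, forward 6.7 m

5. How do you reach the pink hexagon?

turn right 3°, forward 2.1 m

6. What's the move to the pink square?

turn left 129°, forward 5.4 m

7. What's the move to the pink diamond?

turn left 103°, forward 3.6 m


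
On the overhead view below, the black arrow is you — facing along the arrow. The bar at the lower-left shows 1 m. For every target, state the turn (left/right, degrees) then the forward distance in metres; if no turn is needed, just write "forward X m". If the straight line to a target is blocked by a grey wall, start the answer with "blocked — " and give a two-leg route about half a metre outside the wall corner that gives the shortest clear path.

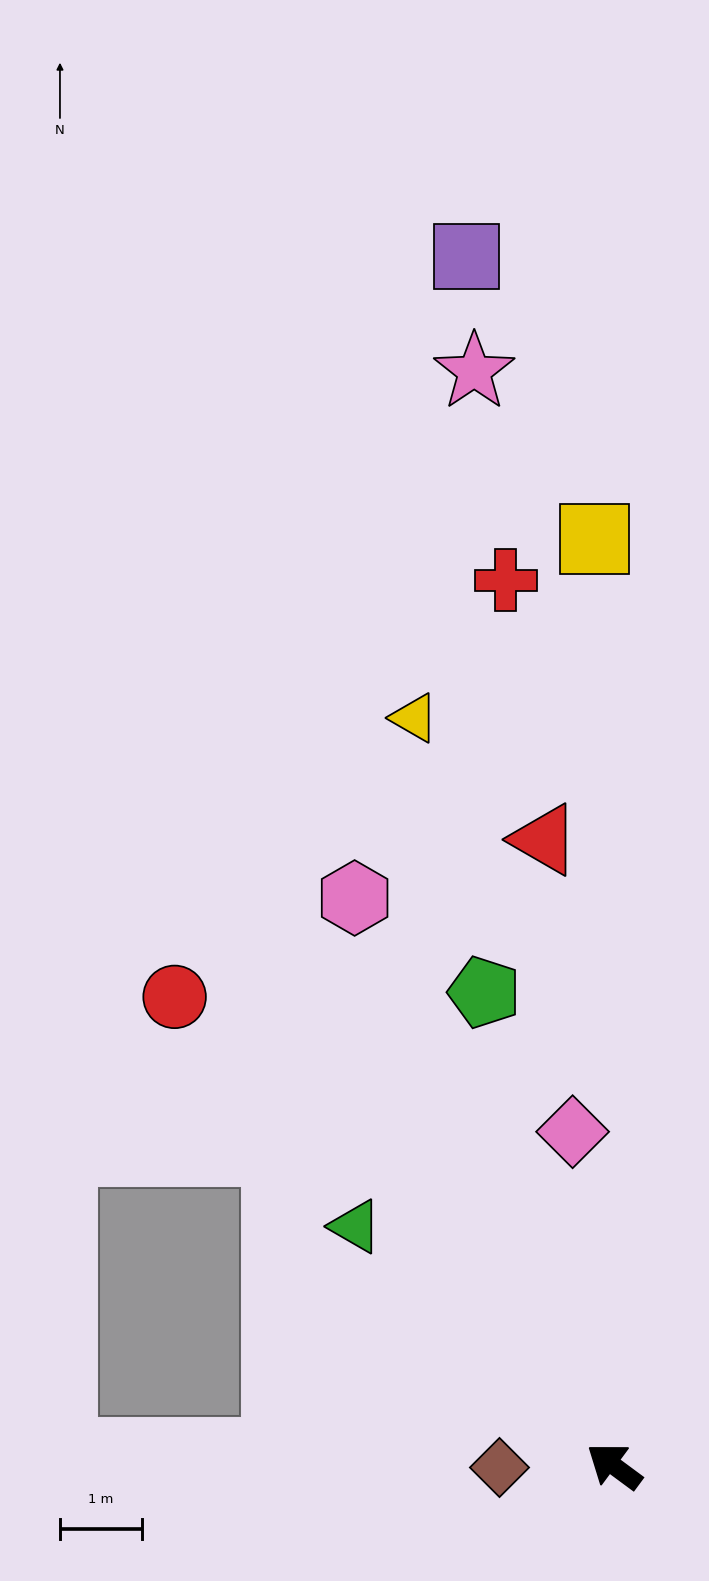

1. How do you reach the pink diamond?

turn right 46°, forward 4.1 m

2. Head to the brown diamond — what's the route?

turn left 37°, forward 1.4 m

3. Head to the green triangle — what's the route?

turn right 6°, forward 4.3 m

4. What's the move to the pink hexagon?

turn right 29°, forward 7.6 m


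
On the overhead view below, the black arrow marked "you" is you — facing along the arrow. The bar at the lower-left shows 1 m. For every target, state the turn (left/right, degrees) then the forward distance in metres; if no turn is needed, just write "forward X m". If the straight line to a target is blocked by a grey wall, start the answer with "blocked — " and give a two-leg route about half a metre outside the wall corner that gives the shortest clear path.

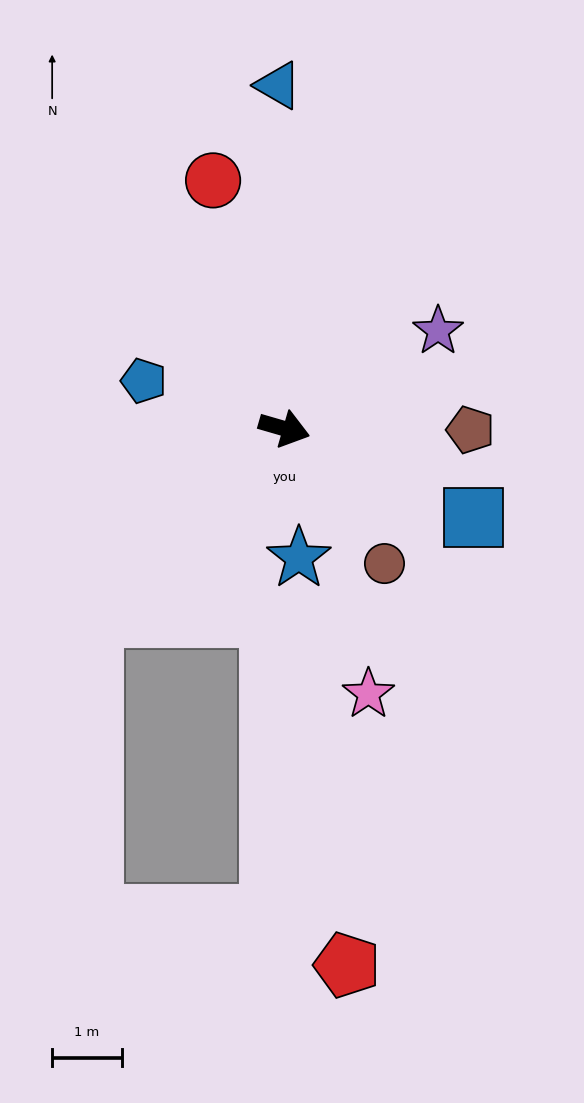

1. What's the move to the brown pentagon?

turn left 16°, forward 2.7 m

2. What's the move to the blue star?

turn right 67°, forward 1.9 m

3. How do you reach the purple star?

turn left 49°, forward 2.6 m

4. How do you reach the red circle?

turn left 122°, forward 3.7 m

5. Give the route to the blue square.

turn right 9°, forward 3.0 m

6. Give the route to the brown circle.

turn right 37°, forward 2.4 m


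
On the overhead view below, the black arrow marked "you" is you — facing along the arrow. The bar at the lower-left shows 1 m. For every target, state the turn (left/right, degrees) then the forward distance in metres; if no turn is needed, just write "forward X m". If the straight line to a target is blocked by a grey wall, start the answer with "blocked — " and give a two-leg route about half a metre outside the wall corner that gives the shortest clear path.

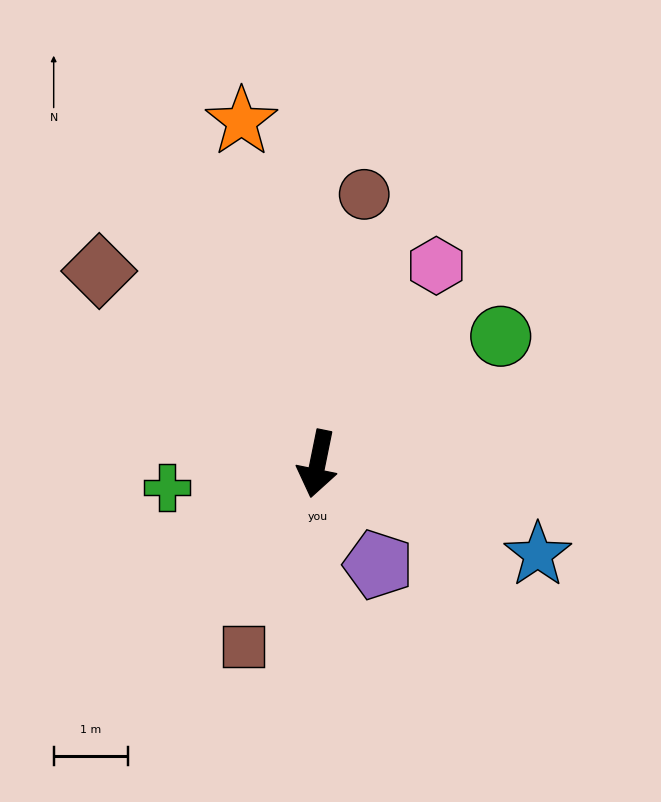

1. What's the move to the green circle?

turn left 136°, forward 3.0 m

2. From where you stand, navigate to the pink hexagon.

turn left 161°, forward 3.1 m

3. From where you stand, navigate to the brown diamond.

turn right 120°, forward 3.9 m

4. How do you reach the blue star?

turn left 79°, forward 3.2 m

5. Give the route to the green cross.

turn right 70°, forward 2.0 m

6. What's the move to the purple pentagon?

turn left 42°, forward 1.6 m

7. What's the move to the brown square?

turn right 11°, forward 2.6 m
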